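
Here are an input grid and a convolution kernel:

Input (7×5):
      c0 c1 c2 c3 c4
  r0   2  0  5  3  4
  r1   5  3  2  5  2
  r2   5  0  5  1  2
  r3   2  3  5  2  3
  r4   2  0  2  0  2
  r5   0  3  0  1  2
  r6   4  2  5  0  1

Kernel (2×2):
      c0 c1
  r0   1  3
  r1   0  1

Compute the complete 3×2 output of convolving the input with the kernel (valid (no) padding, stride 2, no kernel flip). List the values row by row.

5 19
8 10
5 3

Output[0,0]: The receptive field on the input at this output position is [2 0 / 5 3]. Elementwise product with the kernel and sum: 2·1 + 0·3 + 3·1.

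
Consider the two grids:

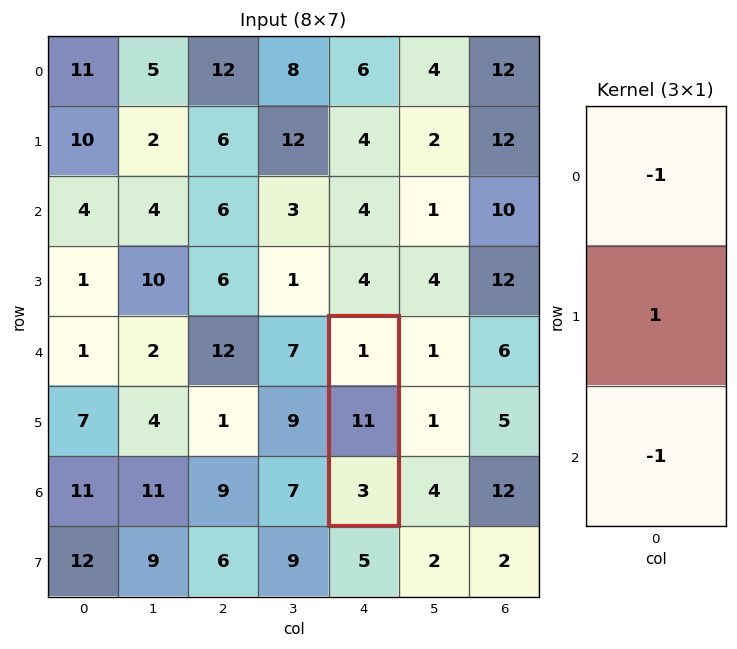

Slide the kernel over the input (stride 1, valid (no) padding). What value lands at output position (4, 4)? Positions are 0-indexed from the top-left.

The receptive field on the input at this output position is [1 / 11 / 3]. Elementwise product with the kernel and sum: 1·-1 + 11·1 + 3·-1.

7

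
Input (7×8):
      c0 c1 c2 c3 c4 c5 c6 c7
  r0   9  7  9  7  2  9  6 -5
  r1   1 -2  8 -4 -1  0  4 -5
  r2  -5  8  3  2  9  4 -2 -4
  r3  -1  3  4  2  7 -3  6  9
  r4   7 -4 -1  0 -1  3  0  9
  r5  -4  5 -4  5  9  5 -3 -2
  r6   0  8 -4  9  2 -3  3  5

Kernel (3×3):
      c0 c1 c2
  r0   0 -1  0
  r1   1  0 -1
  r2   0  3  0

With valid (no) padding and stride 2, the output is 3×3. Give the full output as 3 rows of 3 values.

10 8 -2
-25 -5 6
28 14 0

Output[0,0]: The receptive field on the input at this output position is [9 7 9 / 1 -2 8 / -5 8 3]. Elementwise product with the kernel and sum: 7·-1 + 1·1 + 8·-1 + 8·3.
Output[0,1]: The receptive field on the input at this output position is [9 7 2 / 8 -4 -1 / 3 2 9]. Elementwise product with the kernel and sum: 7·-1 + 8·1 + -1·-1 + 2·3.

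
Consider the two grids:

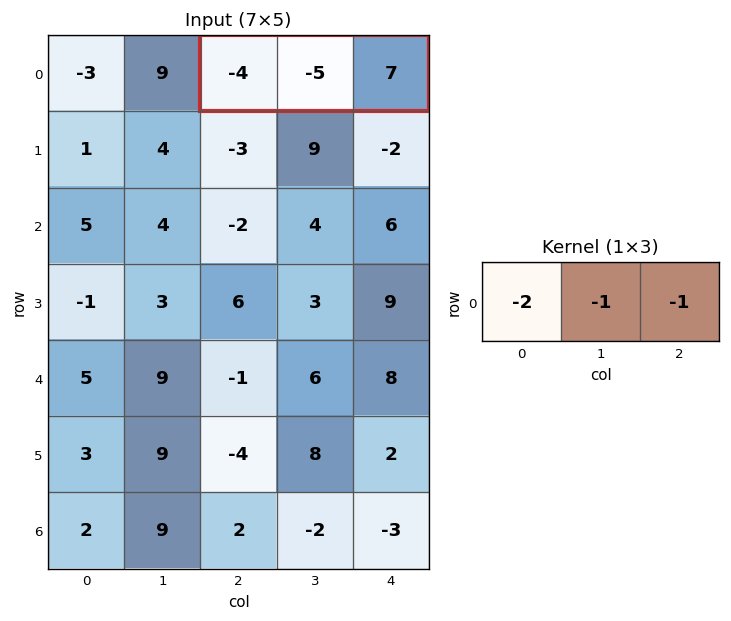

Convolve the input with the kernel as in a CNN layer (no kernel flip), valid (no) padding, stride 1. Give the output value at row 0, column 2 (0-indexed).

6

The receptive field on the input at this output position is [-4 -5 7]. Elementwise product with the kernel and sum: -4·-2 + -5·-1 + 7·-1.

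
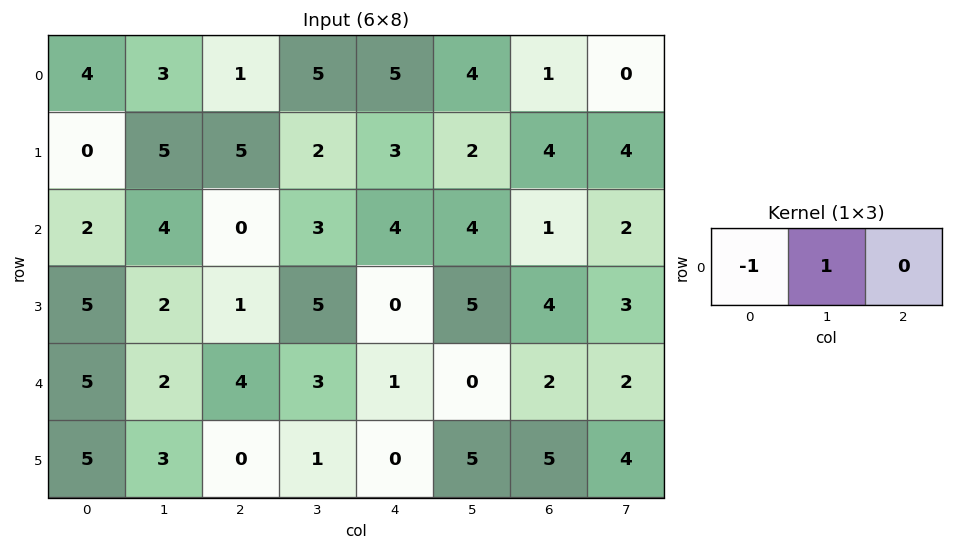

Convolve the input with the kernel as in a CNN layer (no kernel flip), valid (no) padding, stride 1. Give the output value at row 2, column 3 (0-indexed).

The receptive field on the input at this output position is [3 4 4]. Elementwise product with the kernel and sum: 3·-1 + 4·1.

1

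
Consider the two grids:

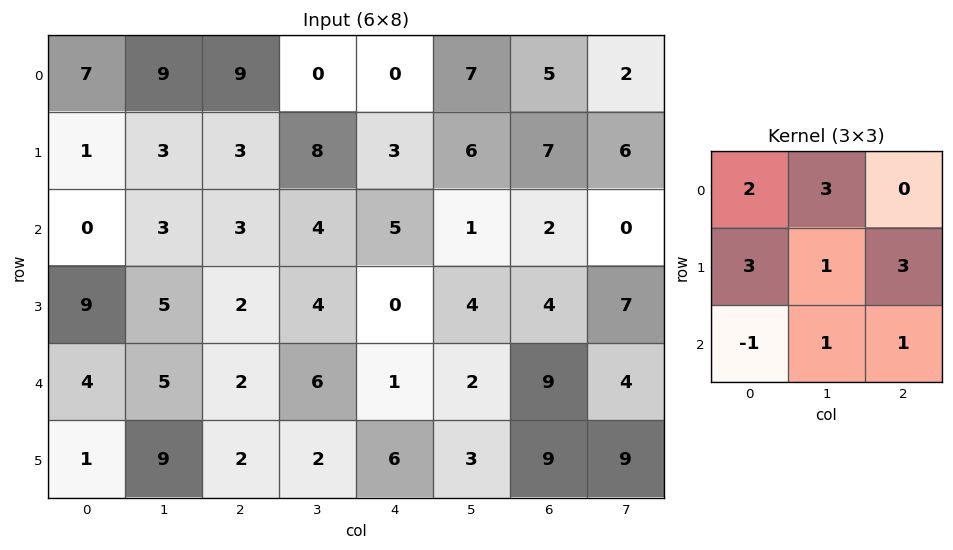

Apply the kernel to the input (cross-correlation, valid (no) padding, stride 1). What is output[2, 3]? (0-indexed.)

44

The receptive field on the input at this output position is [4 5 1 / 4 0 4 / 6 1 2]. Elementwise product with the kernel and sum: 4·2 + 5·3 + 4·3 + 0·1 + 4·3 + 6·-1 + 1·1 + 2·1.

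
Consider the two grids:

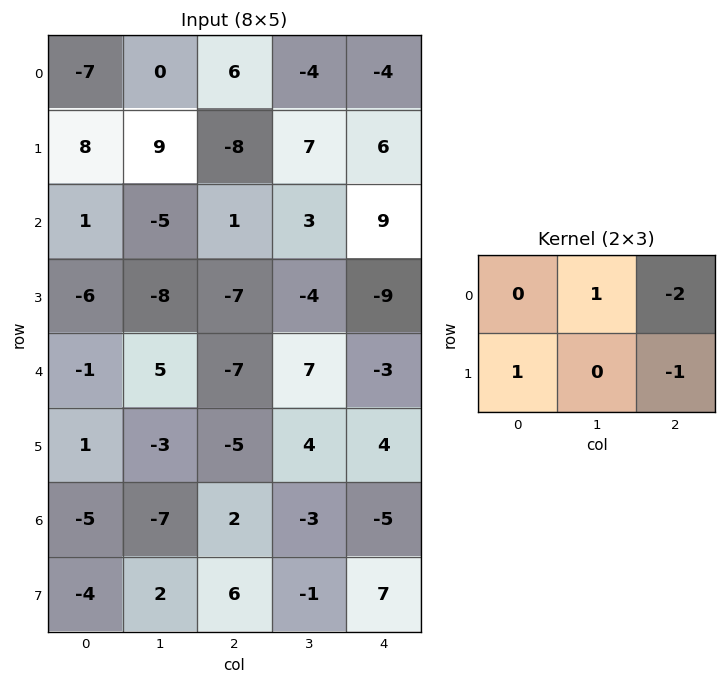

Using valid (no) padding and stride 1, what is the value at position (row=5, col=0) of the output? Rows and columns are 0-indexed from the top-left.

0

The receptive field on the input at this output position is [1 -3 -5 / -5 -7 2]. Elementwise product with the kernel and sum: -3·1 + -5·-2 + -5·1 + 2·-1.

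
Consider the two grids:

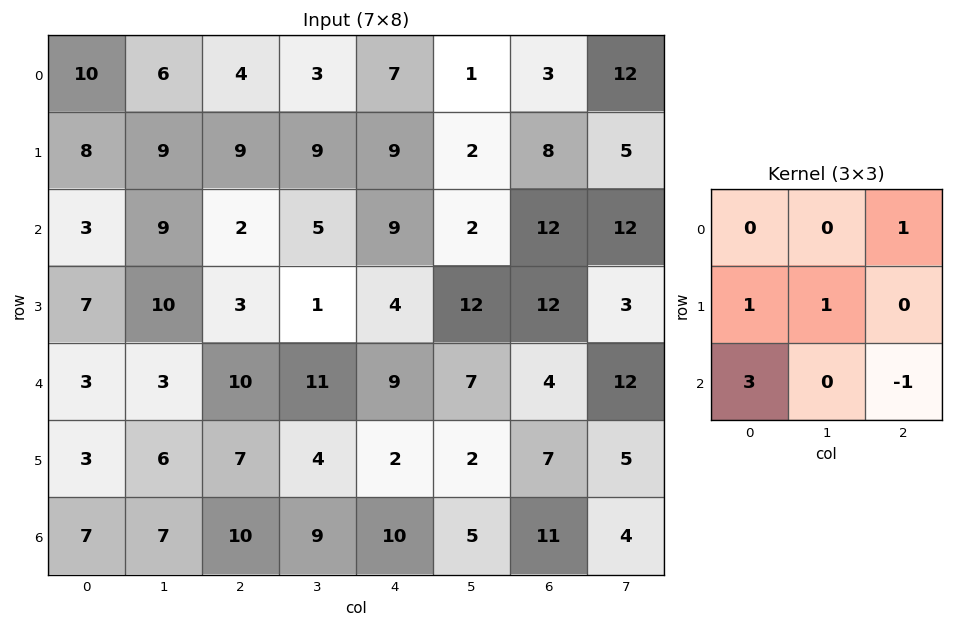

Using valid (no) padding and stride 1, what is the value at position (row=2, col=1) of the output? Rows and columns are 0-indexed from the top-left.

The receptive field on the input at this output position is [9 2 5 / 10 3 1 / 3 10 11]. Elementwise product with the kernel and sum: 5·1 + 10·1 + 3·1 + 3·3 + 11·-1.

16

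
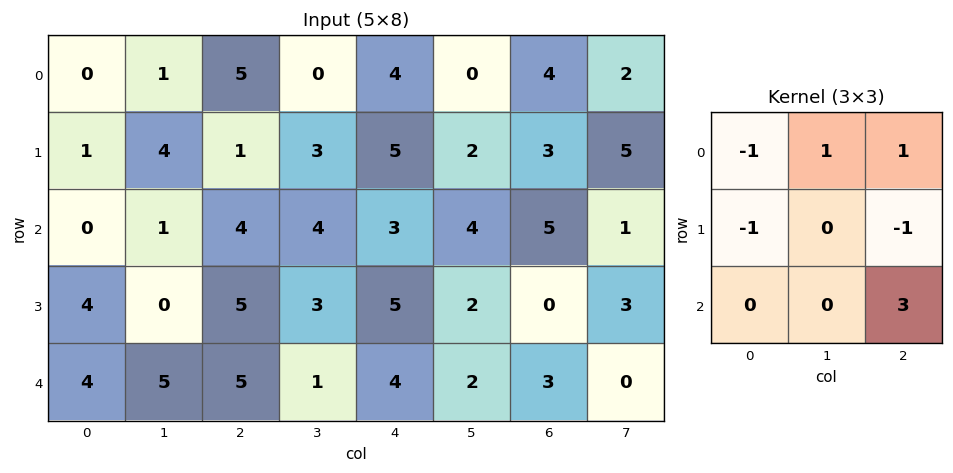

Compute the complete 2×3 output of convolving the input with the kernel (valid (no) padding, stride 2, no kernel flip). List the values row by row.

Output[0,0]: The receptive field on the input at this output position is [0 1 5 / 1 4 1 / 0 1 4]. Elementwise product with the kernel and sum: 0·-1 + 1·1 + 5·1 + 1·-1 + 1·-1 + 4·3.

16 2 7
11 5 10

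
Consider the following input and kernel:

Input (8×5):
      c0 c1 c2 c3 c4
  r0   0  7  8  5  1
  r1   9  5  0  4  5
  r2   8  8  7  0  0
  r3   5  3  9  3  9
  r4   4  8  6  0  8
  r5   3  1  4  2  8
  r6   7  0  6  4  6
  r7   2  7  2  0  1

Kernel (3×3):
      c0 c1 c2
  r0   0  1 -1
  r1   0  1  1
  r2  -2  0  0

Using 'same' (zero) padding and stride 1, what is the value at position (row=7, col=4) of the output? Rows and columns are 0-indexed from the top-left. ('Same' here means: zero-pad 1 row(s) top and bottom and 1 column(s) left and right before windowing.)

7

The receptive field on the zero-padded input at this output position is [4 6 0 / 0 1 0 / 0 0 0]. Elementwise product with the kernel and sum: 6·1 + 0·-1 + 1·1 + 0·1 + 0·-2.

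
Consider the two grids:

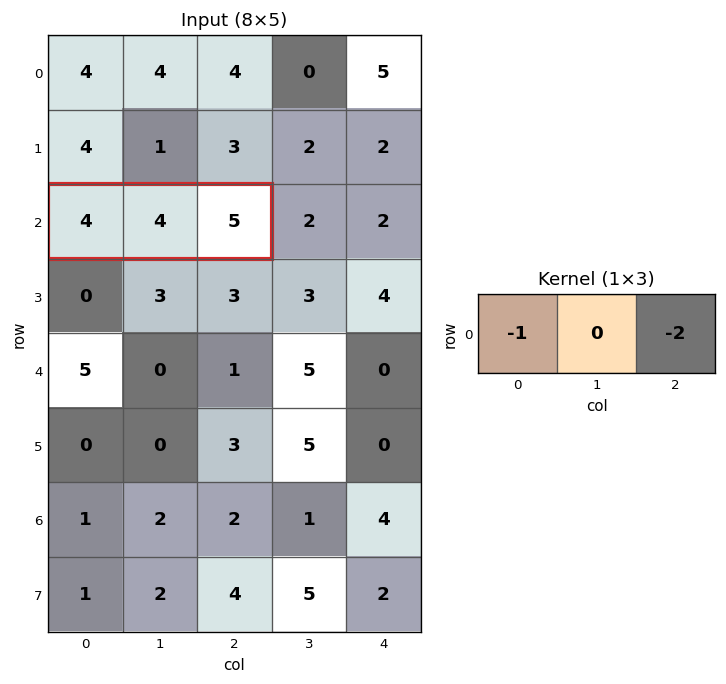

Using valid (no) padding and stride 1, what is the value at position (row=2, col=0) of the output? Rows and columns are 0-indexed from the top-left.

The receptive field on the input at this output position is [4 4 5]. Elementwise product with the kernel and sum: 4·-1 + 5·-2.

-14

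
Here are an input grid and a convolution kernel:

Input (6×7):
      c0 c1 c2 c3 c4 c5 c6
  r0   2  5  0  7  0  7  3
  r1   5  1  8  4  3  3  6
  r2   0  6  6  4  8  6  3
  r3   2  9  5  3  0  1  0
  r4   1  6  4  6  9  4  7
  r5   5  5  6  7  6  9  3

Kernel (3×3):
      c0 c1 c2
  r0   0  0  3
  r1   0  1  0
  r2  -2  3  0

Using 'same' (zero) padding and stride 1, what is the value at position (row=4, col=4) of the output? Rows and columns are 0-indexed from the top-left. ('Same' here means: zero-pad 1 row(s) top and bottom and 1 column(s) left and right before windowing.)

The receptive field on the zero-padded input at this output position is [3 0 1 / 6 9 4 / 7 6 9]. Elementwise product with the kernel and sum: 1·3 + 9·1 + 7·-2 + 6·3.

16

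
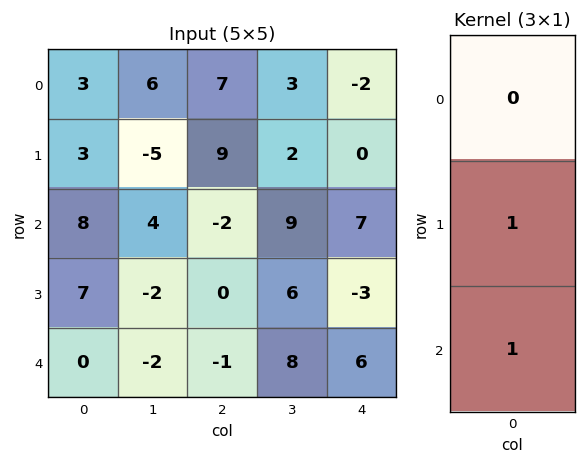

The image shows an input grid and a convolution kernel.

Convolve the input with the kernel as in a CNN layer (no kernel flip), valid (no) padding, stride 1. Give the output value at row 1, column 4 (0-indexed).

4

The receptive field on the input at this output position is [0 / 7 / -3]. Elementwise product with the kernel and sum: 7·1 + -3·1.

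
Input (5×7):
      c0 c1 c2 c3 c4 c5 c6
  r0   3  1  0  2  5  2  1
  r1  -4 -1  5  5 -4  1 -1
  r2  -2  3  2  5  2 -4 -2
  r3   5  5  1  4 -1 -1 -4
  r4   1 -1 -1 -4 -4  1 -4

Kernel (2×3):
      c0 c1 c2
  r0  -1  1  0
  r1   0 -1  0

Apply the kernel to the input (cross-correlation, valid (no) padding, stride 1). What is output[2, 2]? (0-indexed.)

-1

The receptive field on the input at this output position is [2 5 2 / 1 4 -1]. Elementwise product with the kernel and sum: 2·-1 + 5·1 + 4·-1.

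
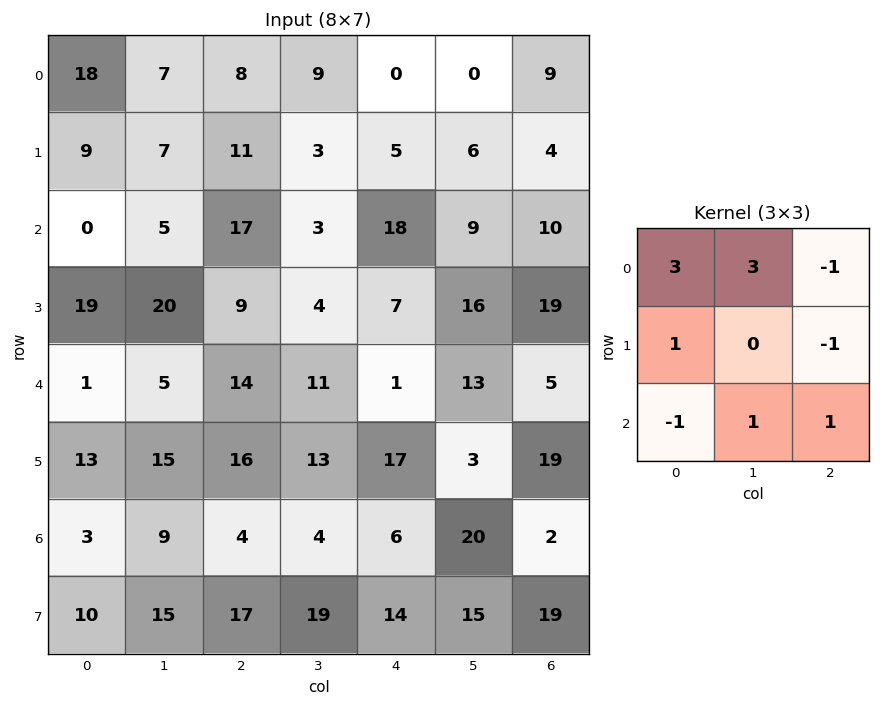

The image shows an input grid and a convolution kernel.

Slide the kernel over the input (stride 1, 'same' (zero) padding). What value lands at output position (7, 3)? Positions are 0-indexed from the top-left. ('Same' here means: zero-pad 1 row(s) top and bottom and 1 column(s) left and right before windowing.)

21

The receptive field on the zero-padded input at this output position is [4 4 6 / 17 19 14 / 0 0 0]. Elementwise product with the kernel and sum: 4·3 + 4·3 + 6·-1 + 17·1 + 14·-1 + 0·-1 + 0·1 + 0·1.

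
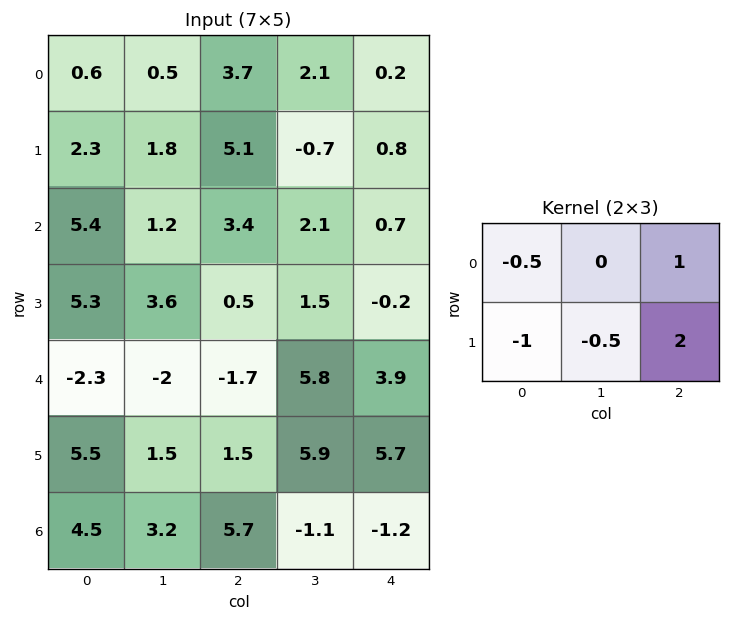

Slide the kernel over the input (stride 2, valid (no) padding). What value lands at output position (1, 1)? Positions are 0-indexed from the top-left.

-2.65

The receptive field on the input at this output position is [3.4 2.1 0.7 / 0.5 1.5 -0.2]. Elementwise product with the kernel and sum: 3.4·-0.5 + 0.7·1 + 0.5·-1 + 1.5·-0.5 + -0.2·2.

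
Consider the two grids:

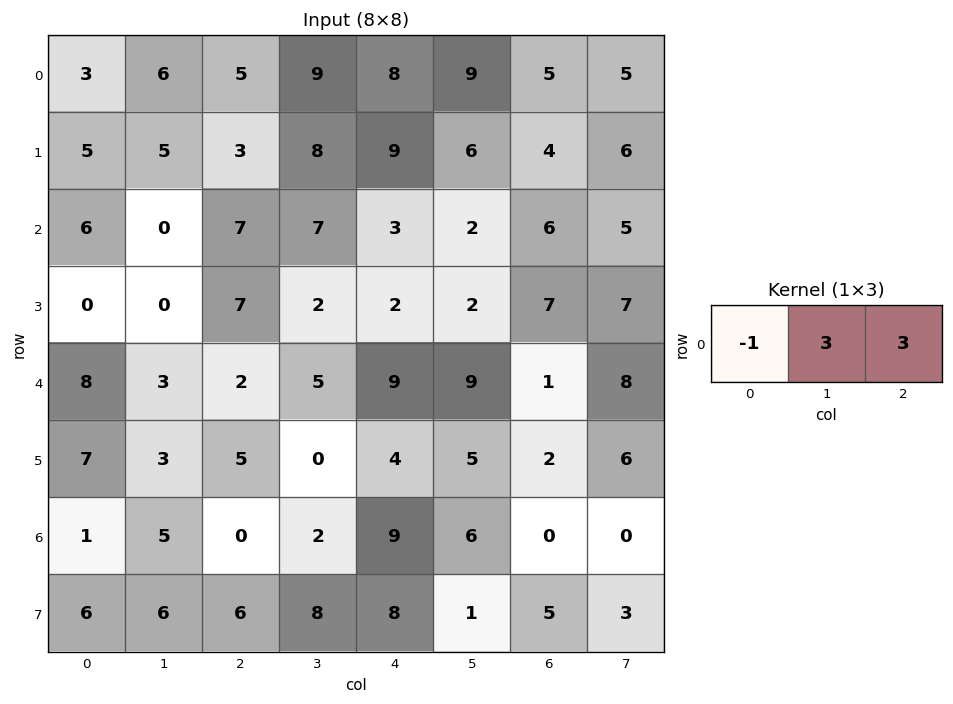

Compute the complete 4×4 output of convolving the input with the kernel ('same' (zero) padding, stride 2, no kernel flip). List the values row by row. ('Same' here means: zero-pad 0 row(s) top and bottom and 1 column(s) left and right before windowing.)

Output[0,0]: The receptive field on the zero-padded input at this output position is [0 3 6]. Elementwise product with the kernel and sum: 0·-1 + 3·3 + 6·3.
Output[0,1]: The receptive field on the zero-padded input at this output position is [6 5 9]. Elementwise product with the kernel and sum: 6·-1 + 5·3 + 9·3.

27 36 42 21
18 42 8 31
33 18 49 18
18 1 43 -6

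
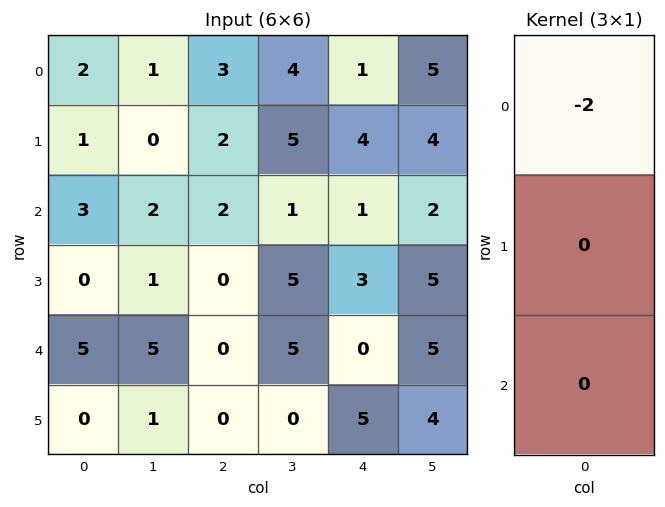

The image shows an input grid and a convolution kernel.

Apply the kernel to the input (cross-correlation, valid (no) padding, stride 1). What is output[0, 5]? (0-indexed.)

-10

The receptive field on the input at this output position is [5 / 4 / 2]. Elementwise product with the kernel and sum: 5·-2.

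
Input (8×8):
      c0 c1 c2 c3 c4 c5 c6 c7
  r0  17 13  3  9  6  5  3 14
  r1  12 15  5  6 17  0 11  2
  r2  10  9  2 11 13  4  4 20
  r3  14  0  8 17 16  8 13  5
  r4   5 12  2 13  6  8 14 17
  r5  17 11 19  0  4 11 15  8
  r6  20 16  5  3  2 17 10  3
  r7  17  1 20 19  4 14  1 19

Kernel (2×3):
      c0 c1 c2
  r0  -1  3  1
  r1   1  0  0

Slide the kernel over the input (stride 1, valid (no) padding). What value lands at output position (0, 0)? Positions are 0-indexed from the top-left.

37

The receptive field on the input at this output position is [17 13 3 / 12 15 5]. Elementwise product with the kernel and sum: 17·-1 + 13·3 + 3·1 + 12·1.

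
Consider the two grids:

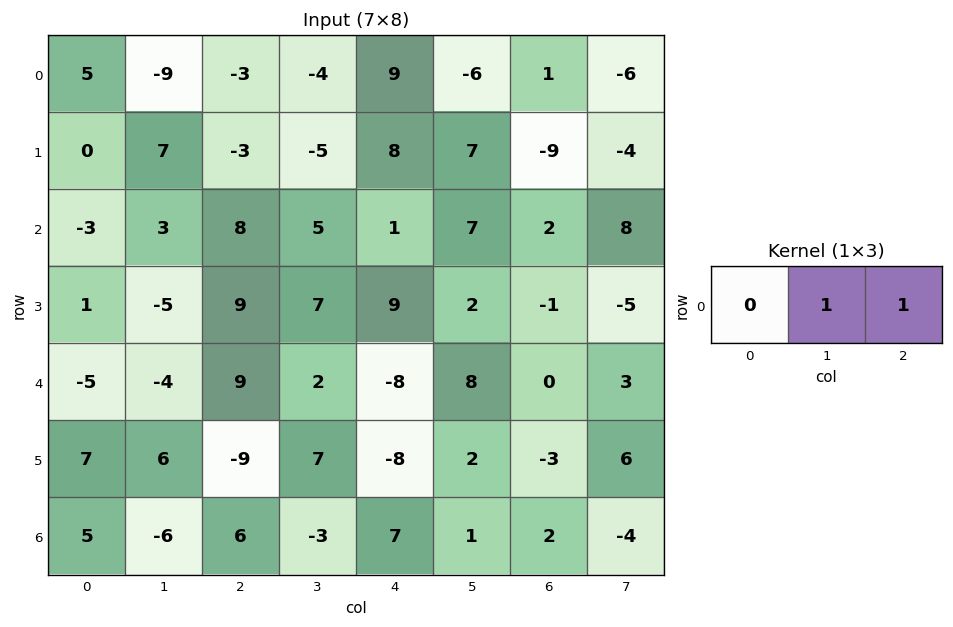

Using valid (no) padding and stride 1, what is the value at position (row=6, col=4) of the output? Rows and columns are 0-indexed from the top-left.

3

The receptive field on the input at this output position is [7 1 2]. Elementwise product with the kernel and sum: 1·1 + 2·1.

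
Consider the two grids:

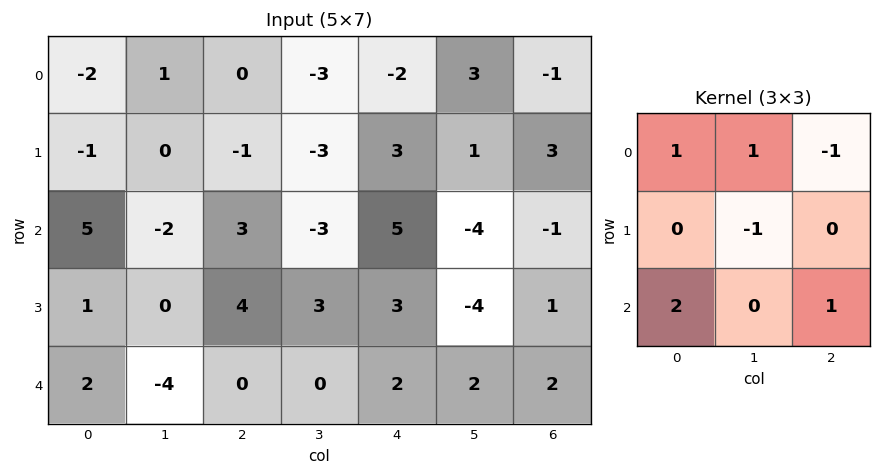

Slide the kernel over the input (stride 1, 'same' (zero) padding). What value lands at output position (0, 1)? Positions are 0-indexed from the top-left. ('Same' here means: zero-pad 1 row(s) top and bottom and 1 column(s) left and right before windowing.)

The receptive field on the zero-padded input at this output position is [0 0 0 / -2 1 0 / -1 0 -1]. Elementwise product with the kernel and sum: 0·1 + 0·1 + 0·-1 + 1·-1 + -1·2 + -1·1.

-4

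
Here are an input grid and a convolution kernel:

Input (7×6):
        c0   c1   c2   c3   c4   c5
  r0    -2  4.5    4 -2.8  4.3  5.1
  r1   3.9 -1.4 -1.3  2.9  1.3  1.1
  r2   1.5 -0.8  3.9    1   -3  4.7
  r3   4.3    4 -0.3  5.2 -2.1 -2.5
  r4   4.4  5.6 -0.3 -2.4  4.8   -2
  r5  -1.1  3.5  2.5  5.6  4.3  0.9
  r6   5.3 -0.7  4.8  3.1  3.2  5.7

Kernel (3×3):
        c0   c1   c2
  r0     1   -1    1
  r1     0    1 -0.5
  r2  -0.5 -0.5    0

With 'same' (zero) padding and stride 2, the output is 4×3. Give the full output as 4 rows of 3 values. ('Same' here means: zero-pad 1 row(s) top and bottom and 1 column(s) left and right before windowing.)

Output[0,0]: The receptive field on the zero-padded input at this output position is [0 0 0 / 0 -2 4.5 / 0 3.9 -1.4]. Elementwise product with the kernel and sum: 0·1 + 0·-1 + 0·1 + -2·1 + 4.5·-0.5 + 0·-0.5 + 3.9·-0.5.

-6.2 6.75 -0.35
-5.55 4.35 -4.2
1.85 7.4 5.65
10.25 9.85 2.55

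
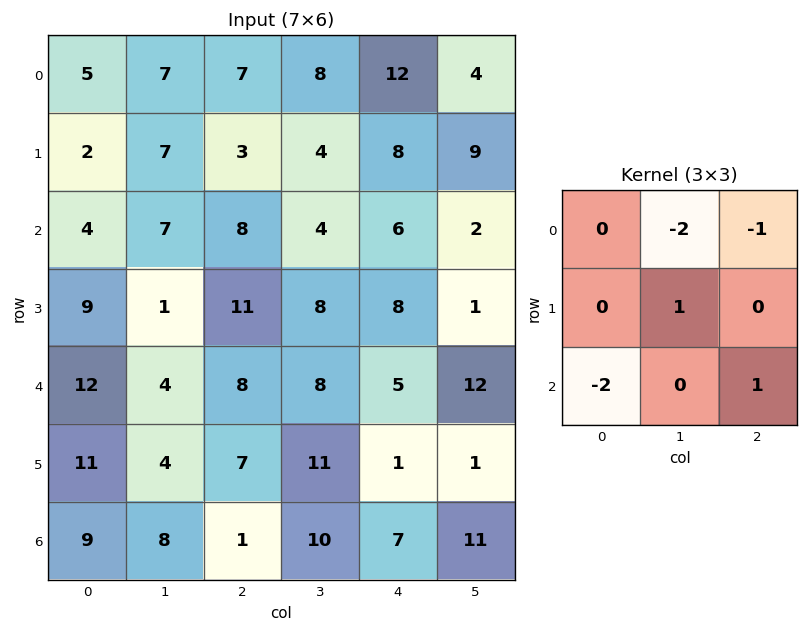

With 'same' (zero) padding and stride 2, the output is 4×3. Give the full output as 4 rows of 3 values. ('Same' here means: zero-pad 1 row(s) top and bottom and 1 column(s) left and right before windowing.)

12 -3 13
-6 4 -34
-3 -19 -33
-17 -24 4

Output[0,0]: The receptive field on the zero-padded input at this output position is [0 0 0 / 0 5 7 / 0 2 7]. Elementwise product with the kernel and sum: 0·-2 + 0·-1 + 5·1 + 0·-2 + 7·1.
Output[0,1]: The receptive field on the zero-padded input at this output position is [0 0 0 / 7 7 8 / 7 3 4]. Elementwise product with the kernel and sum: 0·-2 + 0·-1 + 7·1 + 7·-2 + 4·1.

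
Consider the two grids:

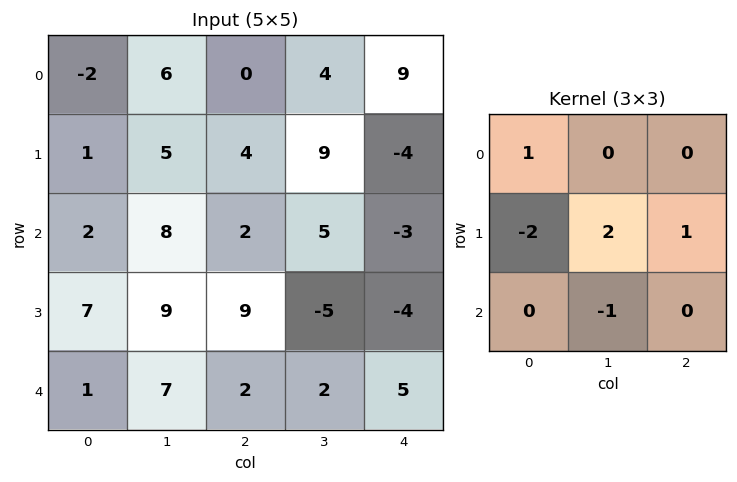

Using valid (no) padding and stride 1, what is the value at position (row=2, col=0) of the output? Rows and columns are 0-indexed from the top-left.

8

The receptive field on the input at this output position is [2 8 2 / 7 9 9 / 1 7 2]. Elementwise product with the kernel and sum: 2·1 + 7·-2 + 9·2 + 9·1 + 7·-1.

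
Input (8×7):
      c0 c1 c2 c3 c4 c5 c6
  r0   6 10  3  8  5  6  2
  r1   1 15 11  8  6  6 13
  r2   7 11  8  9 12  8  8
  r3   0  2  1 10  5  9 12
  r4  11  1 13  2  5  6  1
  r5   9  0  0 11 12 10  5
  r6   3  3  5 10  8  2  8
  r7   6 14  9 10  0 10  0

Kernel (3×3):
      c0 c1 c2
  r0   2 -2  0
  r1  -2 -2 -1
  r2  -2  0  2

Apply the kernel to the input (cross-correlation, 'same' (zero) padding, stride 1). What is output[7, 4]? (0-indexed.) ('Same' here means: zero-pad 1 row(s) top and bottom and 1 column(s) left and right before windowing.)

-26

The receptive field on the zero-padded input at this output position is [10 8 2 / 10 0 10 / 0 0 0]. Elementwise product with the kernel and sum: 10·2 + 8·-2 + 10·-2 + 0·-2 + 10·-1 + 0·-2 + 0·2.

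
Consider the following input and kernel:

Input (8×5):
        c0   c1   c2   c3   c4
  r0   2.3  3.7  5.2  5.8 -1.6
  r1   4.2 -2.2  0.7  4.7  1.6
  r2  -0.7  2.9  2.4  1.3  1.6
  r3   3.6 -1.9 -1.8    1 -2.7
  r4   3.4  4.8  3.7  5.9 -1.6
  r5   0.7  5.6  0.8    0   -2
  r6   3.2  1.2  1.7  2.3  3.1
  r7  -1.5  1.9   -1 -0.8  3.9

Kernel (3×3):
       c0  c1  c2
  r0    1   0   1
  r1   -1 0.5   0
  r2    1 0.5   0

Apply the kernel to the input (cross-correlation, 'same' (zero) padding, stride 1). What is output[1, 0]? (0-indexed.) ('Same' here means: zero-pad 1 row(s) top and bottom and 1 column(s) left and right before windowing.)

5.45

The receptive field on the zero-padded input at this output position is [0 2.3 3.7 / 0 4.2 -2.2 / 0 -0.7 2.9]. Elementwise product with the kernel and sum: 0·1 + 3.7·1 + 0·-1 + 4.2·0.5 + 0·1 + -0.7·0.5.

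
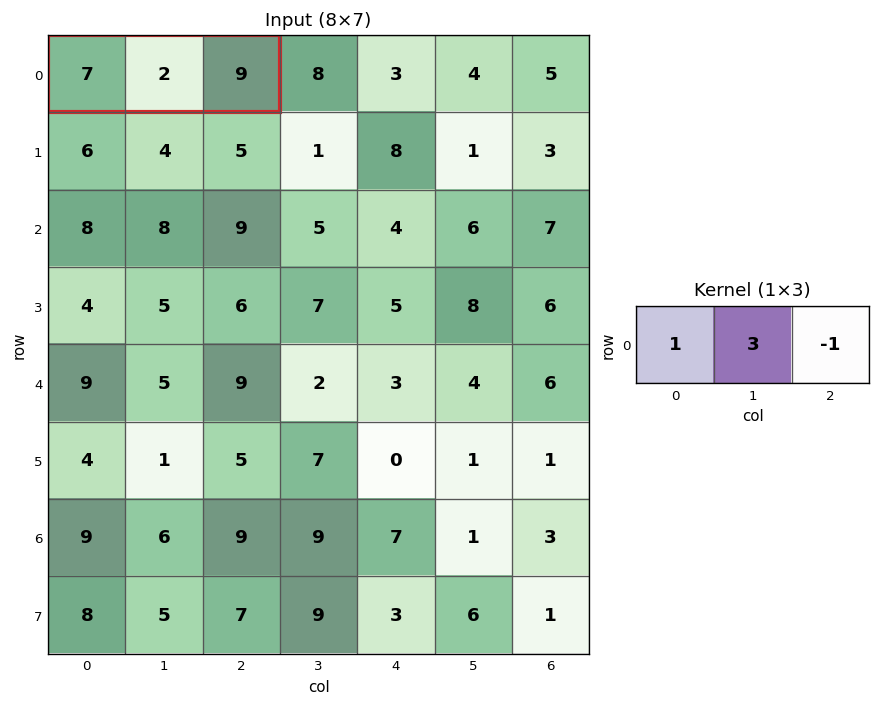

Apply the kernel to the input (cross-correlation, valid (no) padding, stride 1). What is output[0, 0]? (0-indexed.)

The receptive field on the input at this output position is [7 2 9]. Elementwise product with the kernel and sum: 7·1 + 2·3 + 9·-1.

4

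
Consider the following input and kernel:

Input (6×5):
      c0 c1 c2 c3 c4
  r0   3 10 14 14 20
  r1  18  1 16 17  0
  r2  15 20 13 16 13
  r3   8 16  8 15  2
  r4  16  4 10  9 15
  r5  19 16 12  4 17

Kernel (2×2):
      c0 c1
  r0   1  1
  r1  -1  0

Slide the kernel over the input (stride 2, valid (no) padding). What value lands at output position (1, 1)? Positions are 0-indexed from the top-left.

21

The receptive field on the input at this output position is [13 16 / 8 15]. Elementwise product with the kernel and sum: 13·1 + 16·1 + 8·-1.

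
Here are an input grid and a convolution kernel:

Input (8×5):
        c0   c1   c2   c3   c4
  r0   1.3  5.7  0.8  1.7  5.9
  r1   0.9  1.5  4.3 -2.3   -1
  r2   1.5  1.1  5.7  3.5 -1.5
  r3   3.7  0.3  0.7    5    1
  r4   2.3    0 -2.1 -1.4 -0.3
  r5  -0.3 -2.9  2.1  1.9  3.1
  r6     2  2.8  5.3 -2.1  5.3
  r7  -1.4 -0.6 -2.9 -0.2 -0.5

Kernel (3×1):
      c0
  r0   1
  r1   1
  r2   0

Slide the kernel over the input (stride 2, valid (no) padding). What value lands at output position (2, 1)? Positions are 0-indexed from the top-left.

0

The receptive field on the input at this output position is [-2.1 / 2.1 / 5.3]. Elementwise product with the kernel and sum: -2.1·1 + 2.1·1.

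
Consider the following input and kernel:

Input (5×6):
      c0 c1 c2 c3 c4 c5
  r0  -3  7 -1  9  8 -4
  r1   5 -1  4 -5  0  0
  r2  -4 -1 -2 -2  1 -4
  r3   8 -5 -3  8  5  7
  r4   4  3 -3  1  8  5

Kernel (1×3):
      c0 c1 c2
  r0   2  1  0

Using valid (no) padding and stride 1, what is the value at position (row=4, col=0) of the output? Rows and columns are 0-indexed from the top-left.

11

The receptive field on the input at this output position is [4 3 -3]. Elementwise product with the kernel and sum: 4·2 + 3·1.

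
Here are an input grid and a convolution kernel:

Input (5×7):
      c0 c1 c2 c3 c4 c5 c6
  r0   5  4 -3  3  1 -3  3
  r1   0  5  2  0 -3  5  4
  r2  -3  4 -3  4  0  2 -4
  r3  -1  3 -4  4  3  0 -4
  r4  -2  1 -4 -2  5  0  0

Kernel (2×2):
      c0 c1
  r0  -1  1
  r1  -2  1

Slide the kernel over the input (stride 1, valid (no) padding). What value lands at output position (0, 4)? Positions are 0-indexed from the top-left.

7

The receptive field on the input at this output position is [1 -3 / -3 5]. Elementwise product with the kernel and sum: 1·-1 + -3·1 + -3·-2 + 5·1.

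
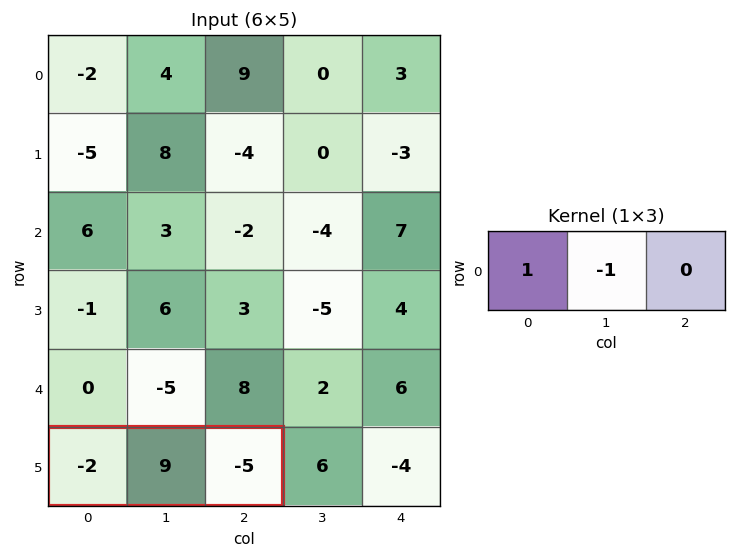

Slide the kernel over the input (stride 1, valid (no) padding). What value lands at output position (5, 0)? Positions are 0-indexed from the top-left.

-11

The receptive field on the input at this output position is [-2 9 -5]. Elementwise product with the kernel and sum: -2·1 + 9·-1.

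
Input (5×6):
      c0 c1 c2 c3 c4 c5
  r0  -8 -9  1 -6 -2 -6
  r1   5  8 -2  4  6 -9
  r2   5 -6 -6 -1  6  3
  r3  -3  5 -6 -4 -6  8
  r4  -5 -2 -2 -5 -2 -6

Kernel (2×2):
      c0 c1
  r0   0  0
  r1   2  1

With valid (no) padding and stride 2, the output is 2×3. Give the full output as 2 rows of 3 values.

Output[0,0]: The receptive field on the input at this output position is [-8 -9 / 5 8]. Elementwise product with the kernel and sum: 5·2 + 8·1.
Output[0,1]: The receptive field on the input at this output position is [1 -6 / -2 4]. Elementwise product with the kernel and sum: -2·2 + 4·1.

18 0 3
-1 -16 -4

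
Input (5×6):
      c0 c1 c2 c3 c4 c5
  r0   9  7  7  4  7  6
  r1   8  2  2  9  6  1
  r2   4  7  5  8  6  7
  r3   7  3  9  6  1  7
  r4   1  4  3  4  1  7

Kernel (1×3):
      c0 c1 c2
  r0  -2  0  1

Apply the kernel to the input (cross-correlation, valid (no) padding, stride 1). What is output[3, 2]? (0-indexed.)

-17

The receptive field on the input at this output position is [9 6 1]. Elementwise product with the kernel and sum: 9·-2 + 1·1.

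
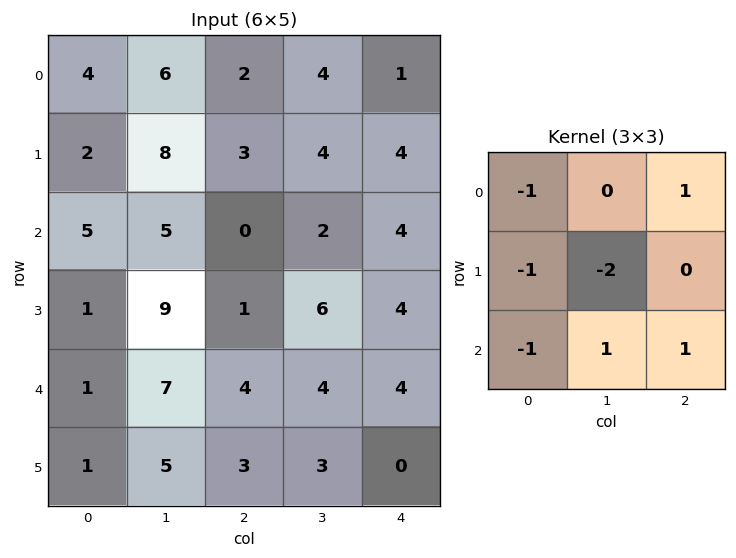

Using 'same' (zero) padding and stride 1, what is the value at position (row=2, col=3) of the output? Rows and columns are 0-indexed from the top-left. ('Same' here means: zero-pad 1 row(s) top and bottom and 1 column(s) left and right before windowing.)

6

The receptive field on the zero-padded input at this output position is [3 4 4 / 0 2 4 / 1 6 4]. Elementwise product with the kernel and sum: 3·-1 + 4·1 + 0·-1 + 2·-2 + 1·-1 + 6·1 + 4·1.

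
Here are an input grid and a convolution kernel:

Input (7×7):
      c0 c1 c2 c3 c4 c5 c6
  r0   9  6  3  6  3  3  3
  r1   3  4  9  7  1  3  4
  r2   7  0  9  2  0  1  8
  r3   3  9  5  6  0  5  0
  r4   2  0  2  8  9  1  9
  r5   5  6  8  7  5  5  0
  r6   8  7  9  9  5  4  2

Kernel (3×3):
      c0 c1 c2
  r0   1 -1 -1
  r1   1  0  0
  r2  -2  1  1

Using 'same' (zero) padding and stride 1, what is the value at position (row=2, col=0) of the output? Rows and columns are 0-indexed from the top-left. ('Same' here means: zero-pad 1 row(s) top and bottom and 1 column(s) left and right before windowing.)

5

The receptive field on the zero-padded input at this output position is [0 3 4 / 0 7 0 / 0 3 9]. Elementwise product with the kernel and sum: 0·1 + 3·-1 + 4·-1 + 0·1 + 0·-2 + 3·1 + 9·1.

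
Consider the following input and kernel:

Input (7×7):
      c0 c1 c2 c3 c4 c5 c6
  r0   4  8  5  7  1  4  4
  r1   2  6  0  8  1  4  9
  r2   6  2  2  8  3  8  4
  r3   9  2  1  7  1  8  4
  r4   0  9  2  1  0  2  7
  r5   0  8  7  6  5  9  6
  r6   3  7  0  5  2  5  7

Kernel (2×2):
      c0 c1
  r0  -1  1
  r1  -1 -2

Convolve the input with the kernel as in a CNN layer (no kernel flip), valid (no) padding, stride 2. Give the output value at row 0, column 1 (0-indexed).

The receptive field on the input at this output position is [5 7 / 0 8]. Elementwise product with the kernel and sum: 5·-1 + 7·1 + 0·-1 + 8·-2.

-14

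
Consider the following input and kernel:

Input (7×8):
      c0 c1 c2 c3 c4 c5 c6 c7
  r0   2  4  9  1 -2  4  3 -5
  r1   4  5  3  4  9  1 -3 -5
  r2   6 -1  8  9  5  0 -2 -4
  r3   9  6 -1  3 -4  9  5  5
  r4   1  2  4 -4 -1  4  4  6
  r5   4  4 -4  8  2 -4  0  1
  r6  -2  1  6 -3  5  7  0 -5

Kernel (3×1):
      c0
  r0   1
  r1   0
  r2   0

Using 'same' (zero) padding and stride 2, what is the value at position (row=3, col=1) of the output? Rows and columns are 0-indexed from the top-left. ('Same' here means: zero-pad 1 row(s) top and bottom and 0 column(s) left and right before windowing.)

The receptive field on the zero-padded input at this output position is [-4 / 6 / 0]. Elementwise product with the kernel and sum: -4·1.

-4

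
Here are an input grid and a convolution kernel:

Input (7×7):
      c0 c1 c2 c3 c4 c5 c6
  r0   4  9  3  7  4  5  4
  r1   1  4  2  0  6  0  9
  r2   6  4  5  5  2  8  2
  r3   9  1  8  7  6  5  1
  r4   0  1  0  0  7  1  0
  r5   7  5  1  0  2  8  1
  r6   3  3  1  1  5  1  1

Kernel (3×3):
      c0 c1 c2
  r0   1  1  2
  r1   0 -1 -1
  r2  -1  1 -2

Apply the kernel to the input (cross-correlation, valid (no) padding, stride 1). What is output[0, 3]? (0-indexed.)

-4

The receptive field on the input at this output position is [7 4 5 / 0 6 0 / 5 2 8]. Elementwise product with the kernel and sum: 7·1 + 4·1 + 5·2 + 6·-1 + 0·-1 + 5·-1 + 2·1 + 8·-2.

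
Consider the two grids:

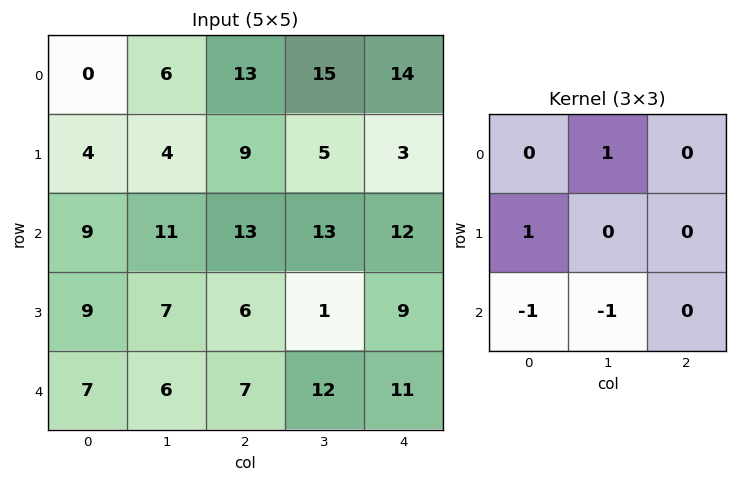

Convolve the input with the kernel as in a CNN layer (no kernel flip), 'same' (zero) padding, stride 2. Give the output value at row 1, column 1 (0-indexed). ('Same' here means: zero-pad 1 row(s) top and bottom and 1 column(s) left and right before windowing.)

7

The receptive field on the zero-padded input at this output position is [4 9 5 / 11 13 13 / 7 6 1]. Elementwise product with the kernel and sum: 9·1 + 11·1 + 7·-1 + 6·-1.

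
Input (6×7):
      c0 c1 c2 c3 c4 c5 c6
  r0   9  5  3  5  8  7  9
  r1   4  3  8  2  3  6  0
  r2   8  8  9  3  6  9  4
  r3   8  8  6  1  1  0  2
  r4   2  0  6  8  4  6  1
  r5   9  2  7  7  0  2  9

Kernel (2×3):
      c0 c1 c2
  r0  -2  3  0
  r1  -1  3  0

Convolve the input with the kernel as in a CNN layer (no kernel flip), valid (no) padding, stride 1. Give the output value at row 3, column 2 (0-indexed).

The receptive field on the input at this output position is [6 1 1 / 6 8 4]. Elementwise product with the kernel and sum: 6·-2 + 1·3 + 6·-1 + 8·3.

9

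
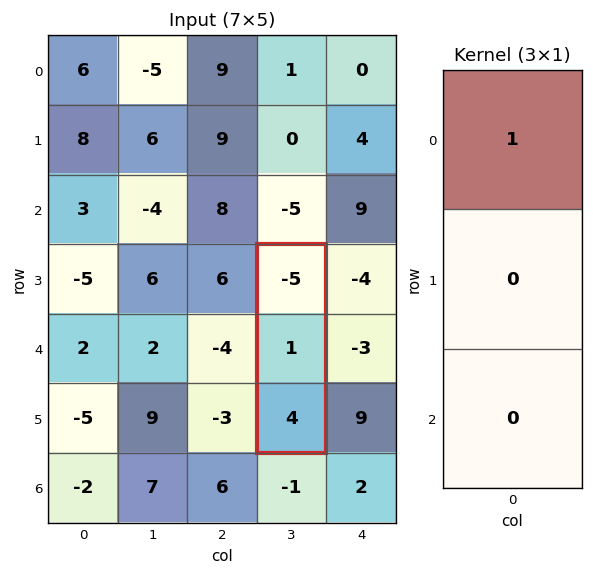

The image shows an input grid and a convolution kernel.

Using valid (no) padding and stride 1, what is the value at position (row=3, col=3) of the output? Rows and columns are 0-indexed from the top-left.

-5

The receptive field on the input at this output position is [-5 / 1 / 4]. Elementwise product with the kernel and sum: -5·1.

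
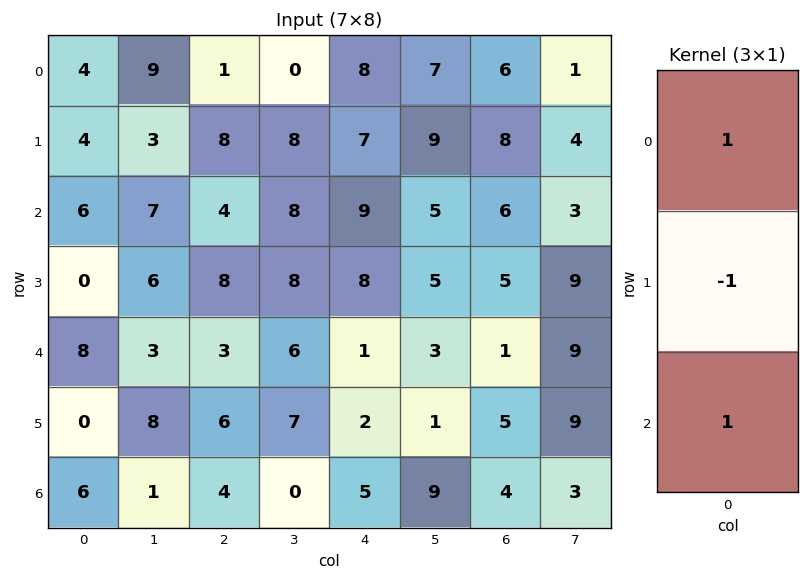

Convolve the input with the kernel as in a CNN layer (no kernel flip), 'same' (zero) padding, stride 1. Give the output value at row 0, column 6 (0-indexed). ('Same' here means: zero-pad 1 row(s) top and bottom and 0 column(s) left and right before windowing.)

2

The receptive field on the zero-padded input at this output position is [0 / 6 / 8]. Elementwise product with the kernel and sum: 0·1 + 6·-1 + 8·1.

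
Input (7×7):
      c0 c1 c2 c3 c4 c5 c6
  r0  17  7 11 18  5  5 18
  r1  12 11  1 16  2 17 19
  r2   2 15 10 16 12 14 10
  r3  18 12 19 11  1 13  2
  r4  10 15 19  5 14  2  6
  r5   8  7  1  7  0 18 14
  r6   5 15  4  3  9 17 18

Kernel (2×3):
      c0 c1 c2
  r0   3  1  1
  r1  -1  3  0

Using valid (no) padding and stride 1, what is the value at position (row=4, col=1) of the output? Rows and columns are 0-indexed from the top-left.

The receptive field on the input at this output position is [15 19 5 / 7 1 7]. Elementwise product with the kernel and sum: 15·3 + 19·1 + 5·1 + 7·-1 + 1·3.

65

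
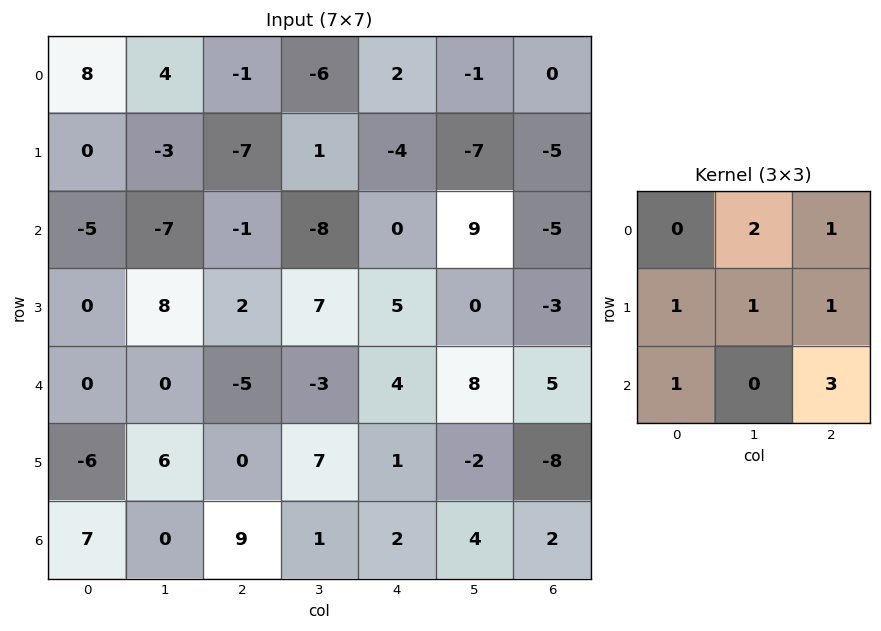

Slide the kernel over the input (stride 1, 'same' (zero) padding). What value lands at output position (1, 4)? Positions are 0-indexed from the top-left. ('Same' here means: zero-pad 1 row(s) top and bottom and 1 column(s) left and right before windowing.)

12

The receptive field on the zero-padded input at this output position is [-6 2 -1 / 1 -4 -7 / -8 0 9]. Elementwise product with the kernel and sum: 2·2 + -1·1 + 1·1 + -4·1 + -7·1 + -8·1 + 9·3.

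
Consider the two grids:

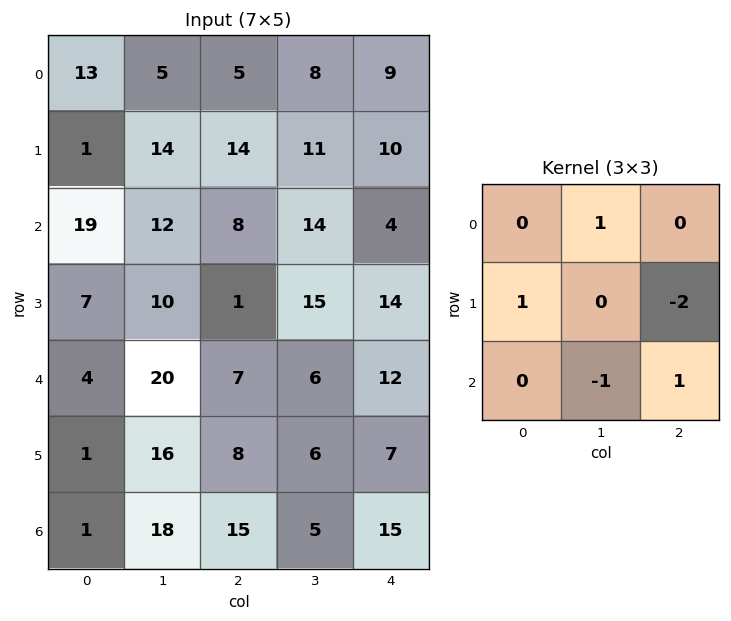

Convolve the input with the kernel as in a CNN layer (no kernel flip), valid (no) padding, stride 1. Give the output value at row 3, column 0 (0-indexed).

-8

The receptive field on the input at this output position is [7 10 1 / 4 20 7 / 1 16 8]. Elementwise product with the kernel and sum: 10·1 + 4·1 + 7·-2 + 16·-1 + 8·1.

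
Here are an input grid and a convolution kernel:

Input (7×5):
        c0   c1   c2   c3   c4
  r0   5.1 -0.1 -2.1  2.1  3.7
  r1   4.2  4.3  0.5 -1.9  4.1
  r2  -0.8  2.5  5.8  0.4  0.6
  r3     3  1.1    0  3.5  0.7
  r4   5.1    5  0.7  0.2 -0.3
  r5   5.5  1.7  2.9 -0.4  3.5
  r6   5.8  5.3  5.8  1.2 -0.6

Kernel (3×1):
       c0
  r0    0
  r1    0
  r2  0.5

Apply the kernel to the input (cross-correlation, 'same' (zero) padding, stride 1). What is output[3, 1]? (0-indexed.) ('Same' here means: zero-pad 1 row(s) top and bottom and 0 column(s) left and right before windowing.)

The receptive field on the zero-padded input at this output position is [2.5 / 1.1 / 5]. Elementwise product with the kernel and sum: 5·0.5.

2.5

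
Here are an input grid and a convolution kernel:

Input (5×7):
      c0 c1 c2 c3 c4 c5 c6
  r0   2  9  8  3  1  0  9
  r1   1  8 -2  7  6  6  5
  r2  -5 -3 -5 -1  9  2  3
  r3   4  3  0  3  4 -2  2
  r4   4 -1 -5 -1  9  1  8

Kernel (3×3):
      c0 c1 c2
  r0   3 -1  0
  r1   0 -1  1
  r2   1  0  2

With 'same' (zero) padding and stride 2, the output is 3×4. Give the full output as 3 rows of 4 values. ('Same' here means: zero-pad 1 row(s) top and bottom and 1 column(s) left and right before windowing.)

23 17 18 -3
7 39 7 8
-9 13 -3 -16

Output[0,0]: The receptive field on the zero-padded input at this output position is [0 0 0 / 0 2 9 / 0 1 8]. Elementwise product with the kernel and sum: 0·3 + 0·-1 + 2·-1 + 9·1 + 0·1 + 8·2.
Output[0,1]: The receptive field on the zero-padded input at this output position is [0 0 0 / 9 8 3 / 8 -2 7]. Elementwise product with the kernel and sum: 0·3 + 0·-1 + 8·-1 + 3·1 + 8·1 + 7·2.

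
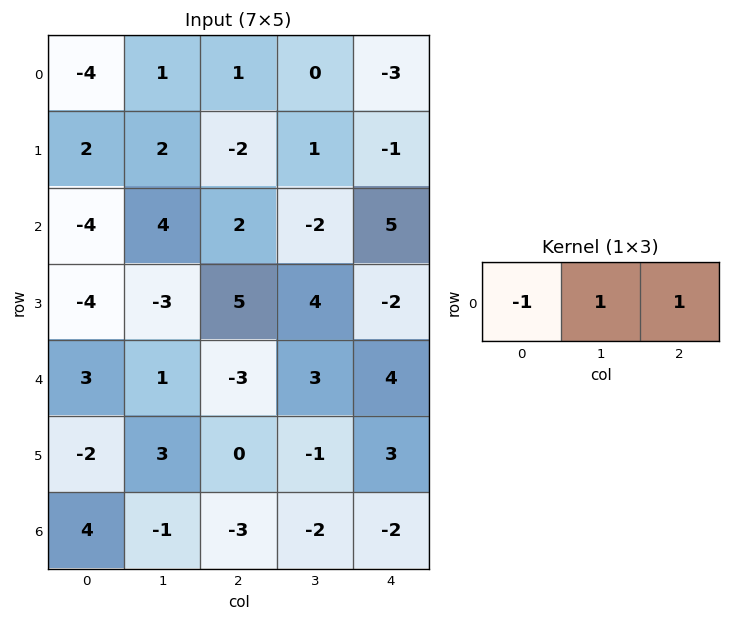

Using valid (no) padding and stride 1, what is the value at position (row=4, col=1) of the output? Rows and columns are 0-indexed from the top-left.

The receptive field on the input at this output position is [1 -3 3]. Elementwise product with the kernel and sum: 1·-1 + -3·1 + 3·1.

-1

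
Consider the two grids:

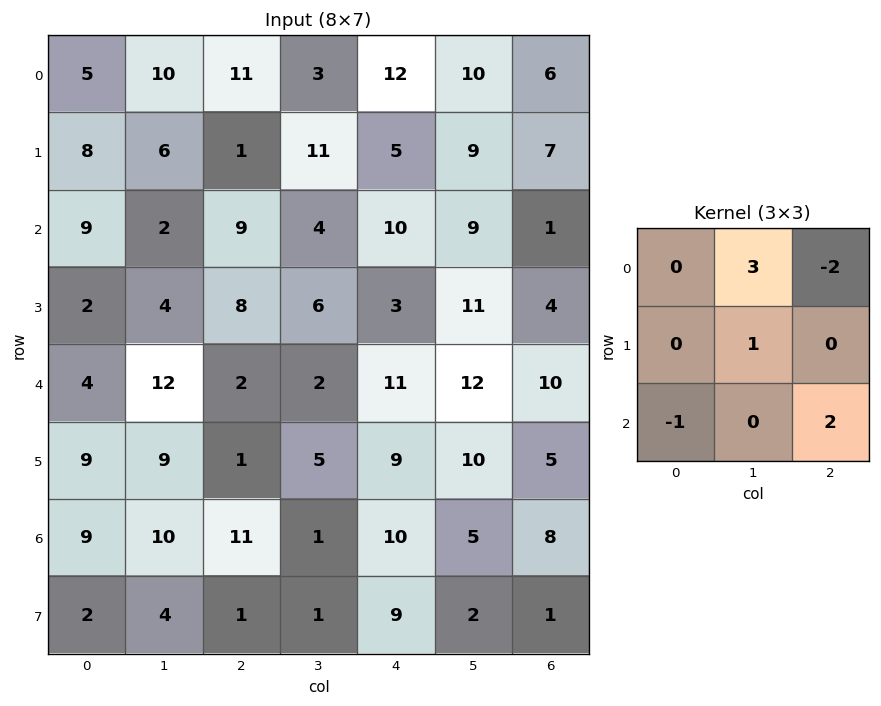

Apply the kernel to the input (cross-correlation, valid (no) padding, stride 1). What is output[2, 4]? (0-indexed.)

45

The receptive field on the input at this output position is [10 9 1 / 3 11 4 / 11 12 10]. Elementwise product with the kernel and sum: 9·3 + 1·-2 + 11·1 + 11·-1 + 10·2.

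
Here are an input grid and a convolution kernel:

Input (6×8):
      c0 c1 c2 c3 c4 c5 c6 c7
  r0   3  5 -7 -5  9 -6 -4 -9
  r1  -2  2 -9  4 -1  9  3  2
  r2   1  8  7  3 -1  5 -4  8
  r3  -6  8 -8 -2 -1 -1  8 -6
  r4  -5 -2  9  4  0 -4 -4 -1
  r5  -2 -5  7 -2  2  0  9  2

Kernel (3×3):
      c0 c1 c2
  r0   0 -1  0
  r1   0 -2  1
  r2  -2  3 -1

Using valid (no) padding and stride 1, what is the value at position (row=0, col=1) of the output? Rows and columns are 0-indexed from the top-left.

The receptive field on the input at this output position is [5 -7 -5 / 2 -9 4 / 8 7 3]. Elementwise product with the kernel and sum: -7·-1 + -9·-2 + 4·1 + 8·-2 + 7·3 + 3·-1.

31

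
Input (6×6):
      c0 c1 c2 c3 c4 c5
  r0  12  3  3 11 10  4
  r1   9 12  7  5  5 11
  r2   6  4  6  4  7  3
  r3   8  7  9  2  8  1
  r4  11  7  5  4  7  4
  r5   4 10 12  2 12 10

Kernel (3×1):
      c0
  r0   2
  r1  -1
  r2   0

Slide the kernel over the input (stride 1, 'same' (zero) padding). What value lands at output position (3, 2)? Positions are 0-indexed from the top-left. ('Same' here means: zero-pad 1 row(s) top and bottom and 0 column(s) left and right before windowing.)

3

The receptive field on the zero-padded input at this output position is [6 / 9 / 5]. Elementwise product with the kernel and sum: 6·2 + 9·-1.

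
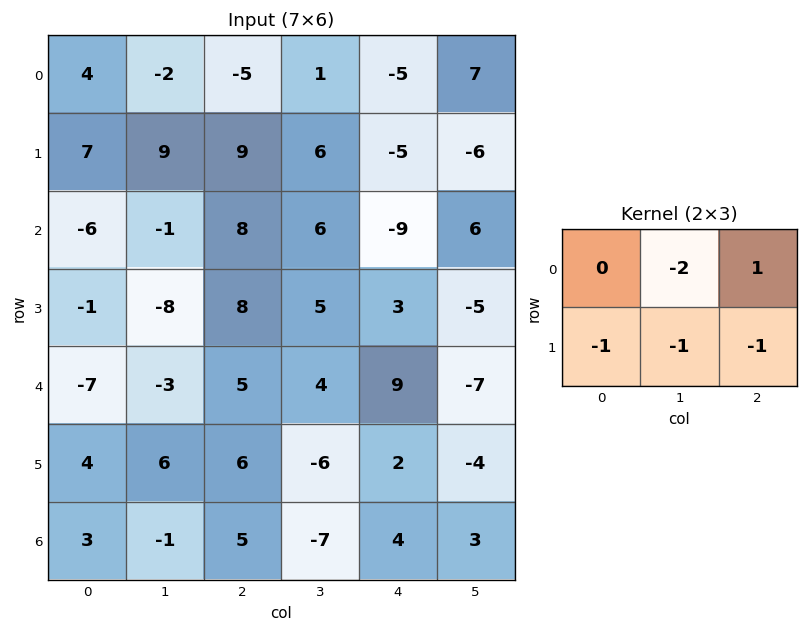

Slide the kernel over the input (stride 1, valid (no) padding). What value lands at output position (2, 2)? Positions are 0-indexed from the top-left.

-37

The receptive field on the input at this output position is [8 6 -9 / 8 5 3]. Elementwise product with the kernel and sum: 6·-2 + -9·1 + 8·-1 + 5·-1 + 3·-1.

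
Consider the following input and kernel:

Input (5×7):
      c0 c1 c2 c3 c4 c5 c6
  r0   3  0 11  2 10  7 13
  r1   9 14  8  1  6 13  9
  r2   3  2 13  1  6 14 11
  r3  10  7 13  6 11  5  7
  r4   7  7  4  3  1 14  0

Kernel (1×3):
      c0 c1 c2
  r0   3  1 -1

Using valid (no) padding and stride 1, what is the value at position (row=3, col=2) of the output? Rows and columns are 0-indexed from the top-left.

The receptive field on the input at this output position is [13 6 11]. Elementwise product with the kernel and sum: 13·3 + 6·1 + 11·-1.

34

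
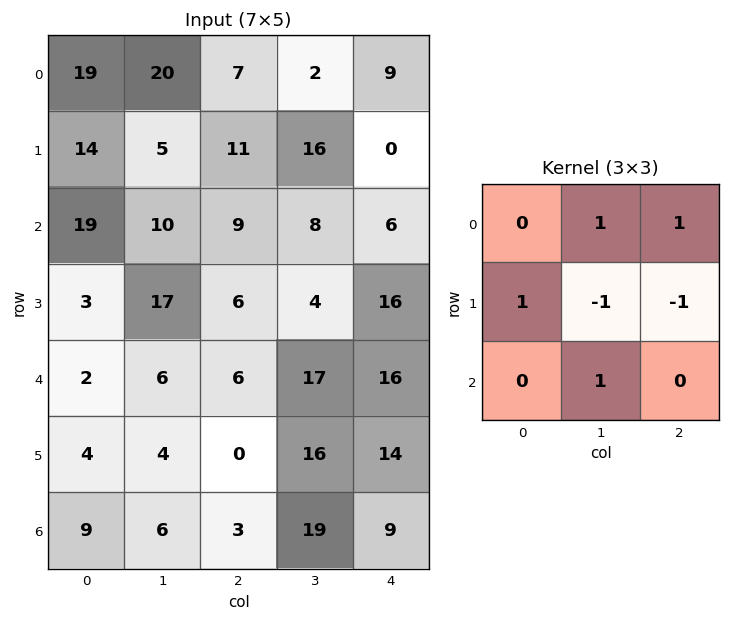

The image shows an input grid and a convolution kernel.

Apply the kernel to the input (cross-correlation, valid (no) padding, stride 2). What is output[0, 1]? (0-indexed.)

14

The receptive field on the input at this output position is [7 2 9 / 11 16 0 / 9 8 6]. Elementwise product with the kernel and sum: 2·1 + 9·1 + 11·1 + 16·-1 + 0·-1 + 8·1.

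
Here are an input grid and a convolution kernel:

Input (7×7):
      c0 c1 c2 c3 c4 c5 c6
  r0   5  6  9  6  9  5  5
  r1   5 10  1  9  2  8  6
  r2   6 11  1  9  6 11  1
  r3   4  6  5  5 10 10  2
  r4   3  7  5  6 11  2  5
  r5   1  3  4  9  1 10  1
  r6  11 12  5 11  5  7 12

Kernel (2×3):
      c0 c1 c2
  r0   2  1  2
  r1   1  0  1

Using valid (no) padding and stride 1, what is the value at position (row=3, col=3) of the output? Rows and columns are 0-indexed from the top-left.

48

The receptive field on the input at this output position is [5 10 10 / 6 11 2]. Elementwise product with the kernel and sum: 5·2 + 10·1 + 10·2 + 6·1 + 2·1.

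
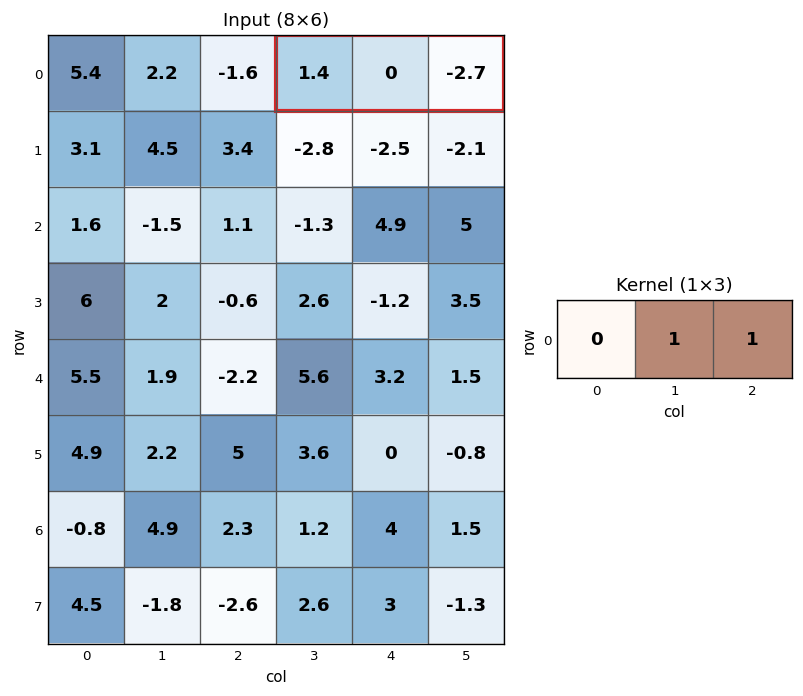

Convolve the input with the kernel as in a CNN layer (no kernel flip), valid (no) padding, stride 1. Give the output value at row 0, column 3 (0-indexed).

-2.7

The receptive field on the input at this output position is [1.4 0 -2.7]. Elementwise product with the kernel and sum: 0·1 + -2.7·1.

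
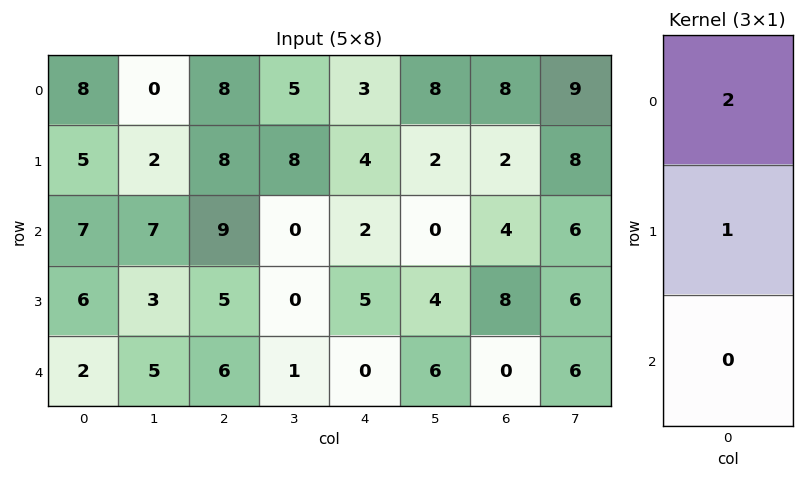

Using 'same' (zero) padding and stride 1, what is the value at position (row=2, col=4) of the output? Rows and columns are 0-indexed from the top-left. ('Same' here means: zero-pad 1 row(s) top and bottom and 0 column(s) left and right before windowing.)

10

The receptive field on the zero-padded input at this output position is [4 / 2 / 5]. Elementwise product with the kernel and sum: 4·2 + 2·1.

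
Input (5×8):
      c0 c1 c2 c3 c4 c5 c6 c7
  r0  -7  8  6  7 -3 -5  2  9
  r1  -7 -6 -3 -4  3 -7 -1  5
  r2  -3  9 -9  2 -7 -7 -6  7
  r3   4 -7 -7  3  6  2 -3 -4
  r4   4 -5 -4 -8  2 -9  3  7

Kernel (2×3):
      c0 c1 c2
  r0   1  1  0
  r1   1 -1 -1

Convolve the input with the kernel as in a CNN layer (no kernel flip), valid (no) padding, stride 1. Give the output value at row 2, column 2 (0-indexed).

The receptive field on the input at this output position is [-9 2 -7 / -7 3 6]. Elementwise product with the kernel and sum: -9·1 + 2·1 + -7·1 + 3·-1 + 6·-1.

-23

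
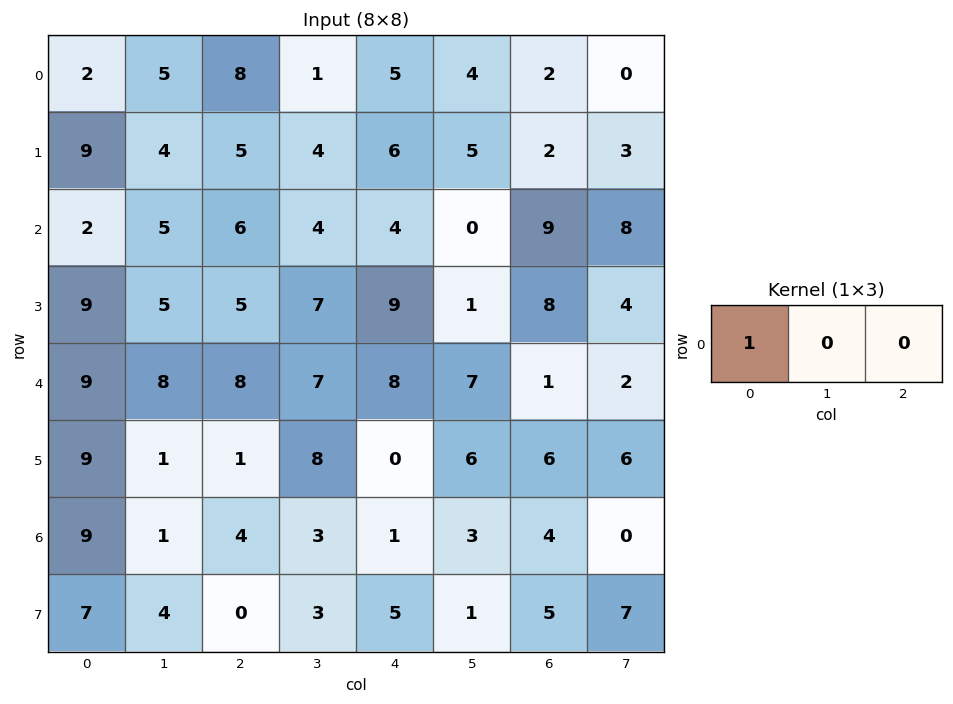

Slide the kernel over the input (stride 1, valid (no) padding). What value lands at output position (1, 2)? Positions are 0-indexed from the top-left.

5

The receptive field on the input at this output position is [5 4 6]. Elementwise product with the kernel and sum: 5·1.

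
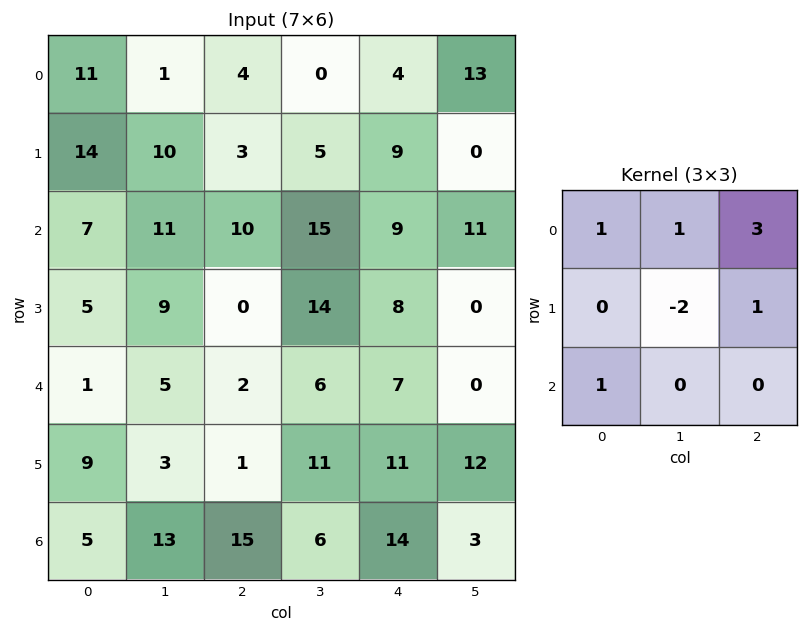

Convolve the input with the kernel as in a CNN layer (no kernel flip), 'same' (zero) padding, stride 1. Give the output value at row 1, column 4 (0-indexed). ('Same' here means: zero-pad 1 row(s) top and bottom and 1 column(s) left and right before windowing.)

The receptive field on the zero-padded input at this output position is [0 4 13 / 5 9 0 / 15 9 11]. Elementwise product with the kernel and sum: 0·1 + 4·1 + 13·3 + 9·-2 + 0·1 + 15·1.

40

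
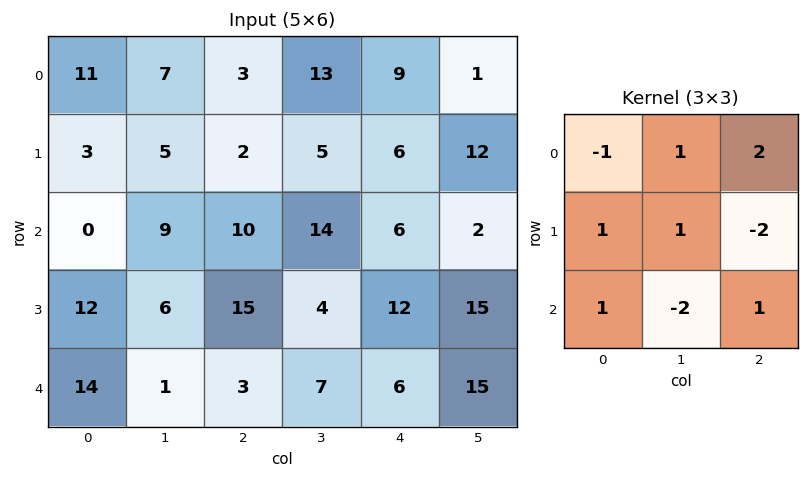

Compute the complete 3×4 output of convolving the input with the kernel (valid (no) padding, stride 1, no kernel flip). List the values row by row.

-2 22 11 -11
10 -22 46 36
32 44 6 -8

Output[0,0]: The receptive field on the input at this output position is [11 7 3 / 3 5 2 / 0 9 10]. Elementwise product with the kernel and sum: 11·-1 + 7·1 + 3·2 + 3·1 + 5·1 + 2·-2 + 0·1 + 9·-2 + 10·1.
Output[0,1]: The receptive field on the input at this output position is [7 3 13 / 5 2 5 / 9 10 14]. Elementwise product with the kernel and sum: 7·-1 + 3·1 + 13·2 + 5·1 + 2·1 + 5·-2 + 9·1 + 10·-2 + 14·1.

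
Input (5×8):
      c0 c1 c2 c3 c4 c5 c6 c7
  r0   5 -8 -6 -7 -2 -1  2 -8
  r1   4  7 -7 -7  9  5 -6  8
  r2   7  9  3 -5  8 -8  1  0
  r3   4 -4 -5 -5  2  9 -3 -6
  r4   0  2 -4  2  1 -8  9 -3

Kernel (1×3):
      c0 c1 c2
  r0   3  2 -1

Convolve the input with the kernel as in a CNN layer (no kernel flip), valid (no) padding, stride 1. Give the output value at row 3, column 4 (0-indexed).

The receptive field on the input at this output position is [2 9 -3]. Elementwise product with the kernel and sum: 2·3 + 9·2 + -3·-1.

27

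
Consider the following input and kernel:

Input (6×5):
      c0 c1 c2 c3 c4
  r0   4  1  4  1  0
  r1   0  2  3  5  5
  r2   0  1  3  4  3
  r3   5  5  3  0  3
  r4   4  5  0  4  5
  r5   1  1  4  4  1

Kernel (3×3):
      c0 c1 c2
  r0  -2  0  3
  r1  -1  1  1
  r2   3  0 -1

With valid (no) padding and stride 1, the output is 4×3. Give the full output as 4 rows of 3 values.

6 6 5
25 32 19
24 19 -2
-1 -12 23

Output[0,0]: The receptive field on the input at this output position is [4 1 4 / 0 2 3 / 0 1 3]. Elementwise product with the kernel and sum: 4·-2 + 4·3 + 0·-1 + 2·1 + 3·1 + 0·3 + 3·-1.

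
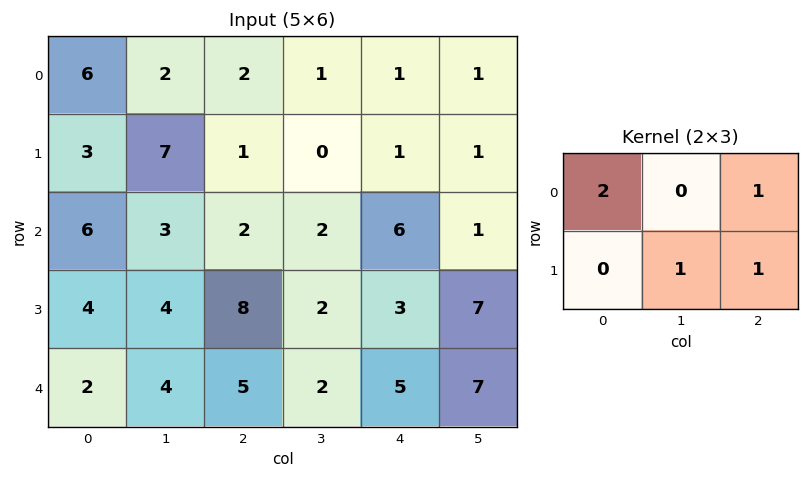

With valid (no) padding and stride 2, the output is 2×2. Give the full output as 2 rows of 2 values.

22 6
26 15

Output[0,0]: The receptive field on the input at this output position is [6 2 2 / 3 7 1]. Elementwise product with the kernel and sum: 6·2 + 2·1 + 7·1 + 1·1.
Output[0,1]: The receptive field on the input at this output position is [2 1 1 / 1 0 1]. Elementwise product with the kernel and sum: 2·2 + 1·1 + 0·1 + 1·1.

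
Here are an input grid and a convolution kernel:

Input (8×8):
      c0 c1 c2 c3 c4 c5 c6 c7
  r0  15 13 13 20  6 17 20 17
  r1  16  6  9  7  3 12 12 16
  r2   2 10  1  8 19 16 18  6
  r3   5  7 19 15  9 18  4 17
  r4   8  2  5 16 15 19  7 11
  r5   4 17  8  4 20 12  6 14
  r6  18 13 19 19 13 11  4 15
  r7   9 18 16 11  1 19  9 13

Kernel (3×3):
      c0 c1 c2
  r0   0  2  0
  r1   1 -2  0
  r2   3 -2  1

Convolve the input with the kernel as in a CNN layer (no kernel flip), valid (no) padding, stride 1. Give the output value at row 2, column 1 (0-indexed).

The receptive field on the input at this output position is [10 1 8 / 7 19 15 / 2 5 16]. Elementwise product with the kernel and sum: 1·2 + 7·1 + 19·-2 + 2·3 + 5·-2 + 16·1.

-17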